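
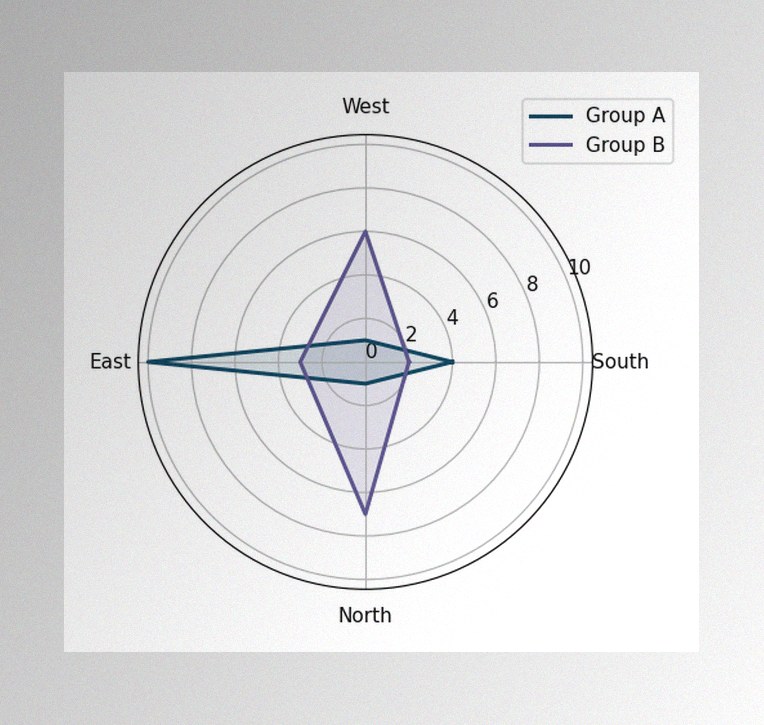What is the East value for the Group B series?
3

The image has some photo noise and uneven lighting. On the East axis, Group B reaches 3.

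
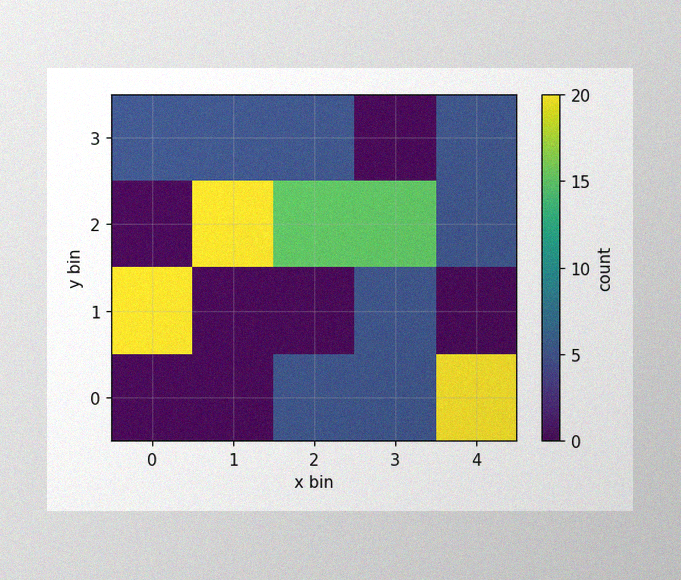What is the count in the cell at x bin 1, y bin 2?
20

The image has some photo noise and uneven lighting. Matching the cell (1, 2) against the colorbar gives 20.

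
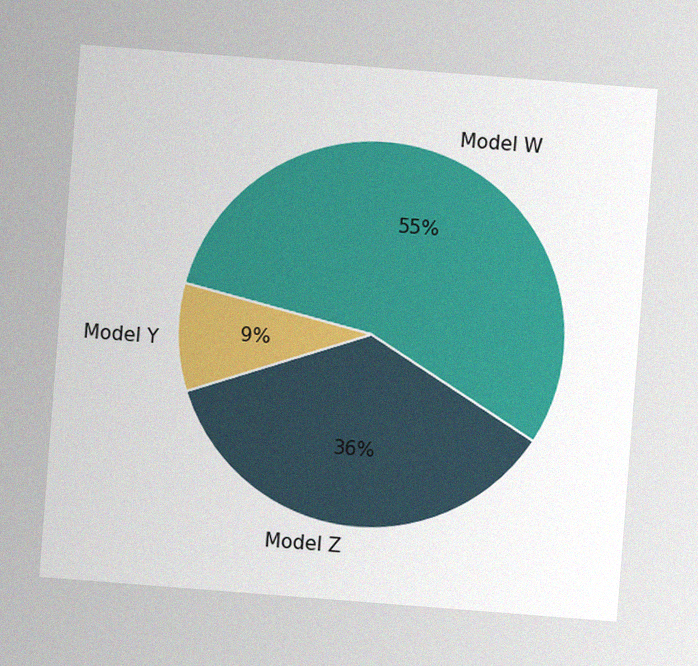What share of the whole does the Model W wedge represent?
The chart is tilted about 4° clockwise, with some photo noise. The Model W slice takes up 55% of the pie.

55%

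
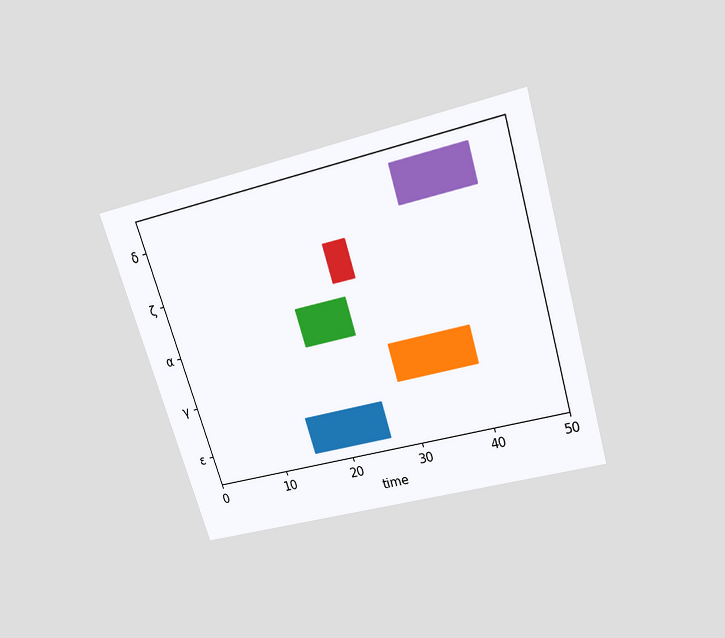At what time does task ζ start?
24

The chart is tilted about 17° counter-clockwise and viewed slightly from above. The ζ bar begins at t=24.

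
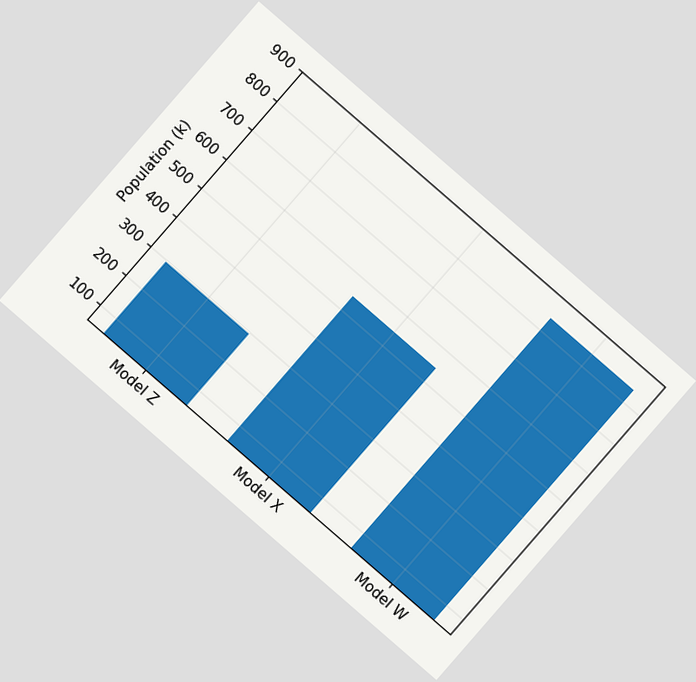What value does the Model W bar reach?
The chart is tilted about 41° clockwise. Reading along the chart's y-axis, the Model W bar reaches 840k.

840k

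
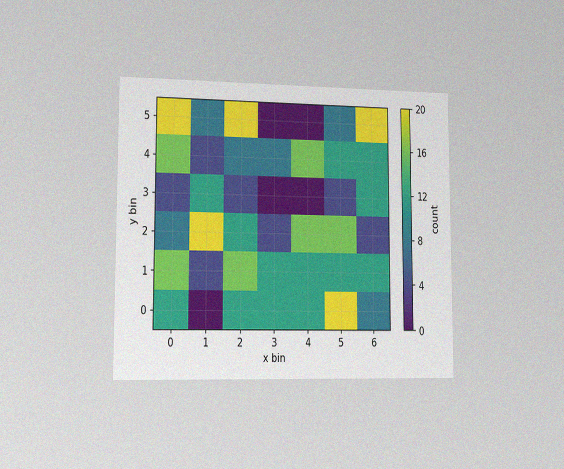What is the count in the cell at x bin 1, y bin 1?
4

The chart is viewed slightly from the left, with some photo noise. Matching the cell (1, 1) against the colorbar gives 4.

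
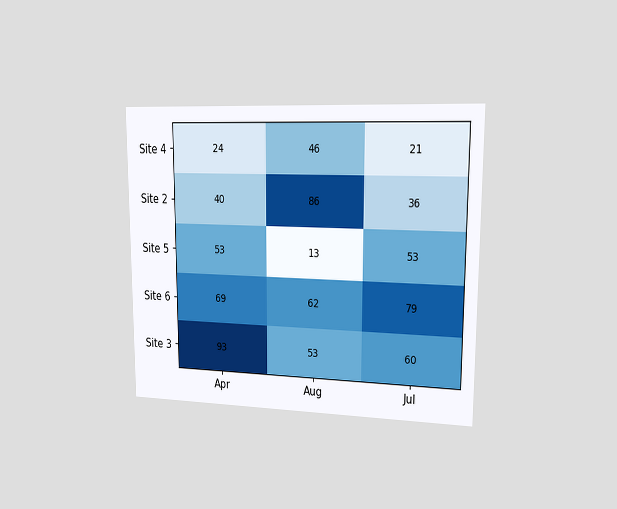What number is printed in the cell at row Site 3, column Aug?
The chart is viewed slightly from the right. The (Site 3, Aug) cell reads 53.

53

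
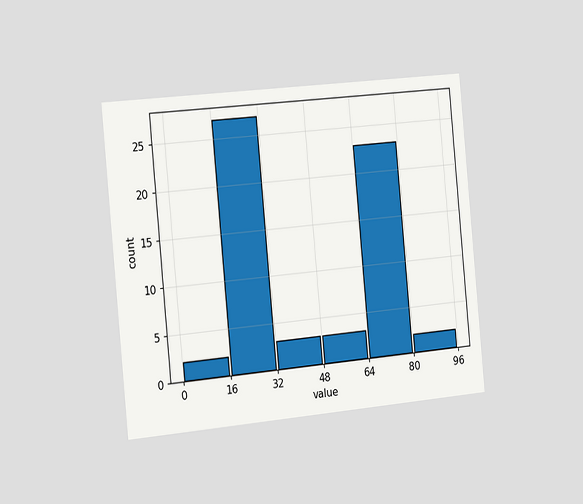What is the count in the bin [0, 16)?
2

The chart is tilted about 5° counter-clockwise and viewed slightly from the left. The [0, 16) bin has height 2.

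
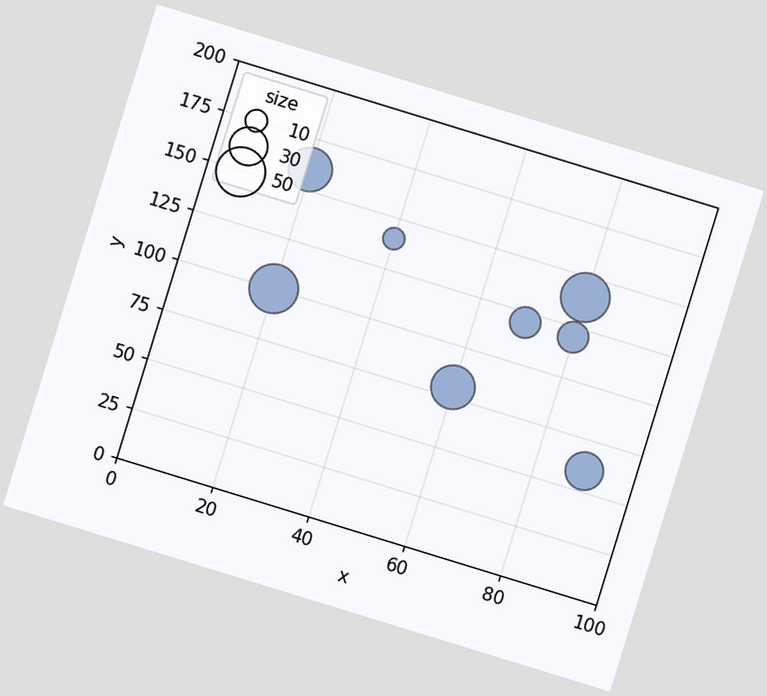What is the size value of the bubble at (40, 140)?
10

The chart is tilted about 17° clockwise. Matching the bubble at (40, 140) against the size legend gives 10.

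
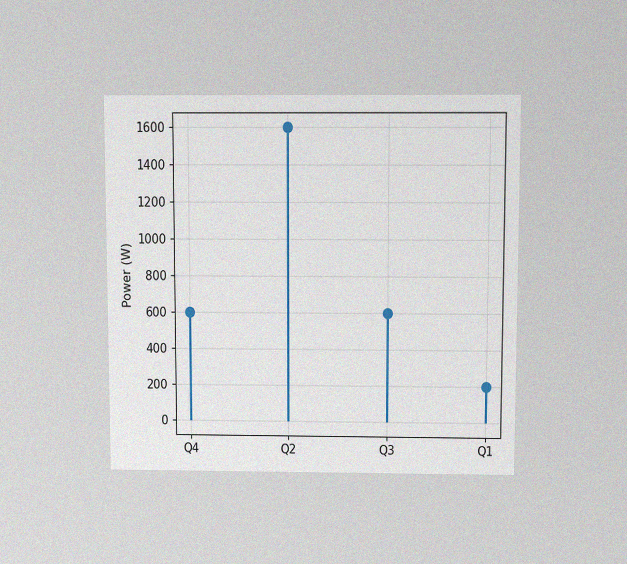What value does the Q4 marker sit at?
600W

The chart is viewed slightly from above, with some photo noise. The Q4 marker sits at 600W.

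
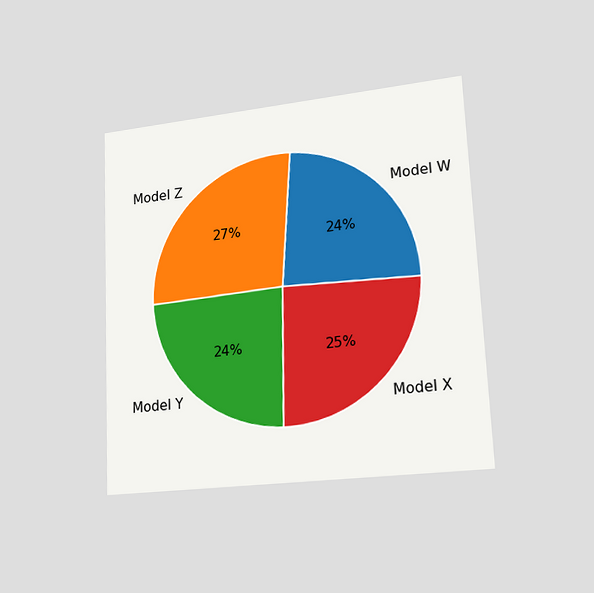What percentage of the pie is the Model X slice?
The chart is tilted about 3° counter-clockwise and viewed slightly from the right. The Model X slice takes up 25% of the pie.

25%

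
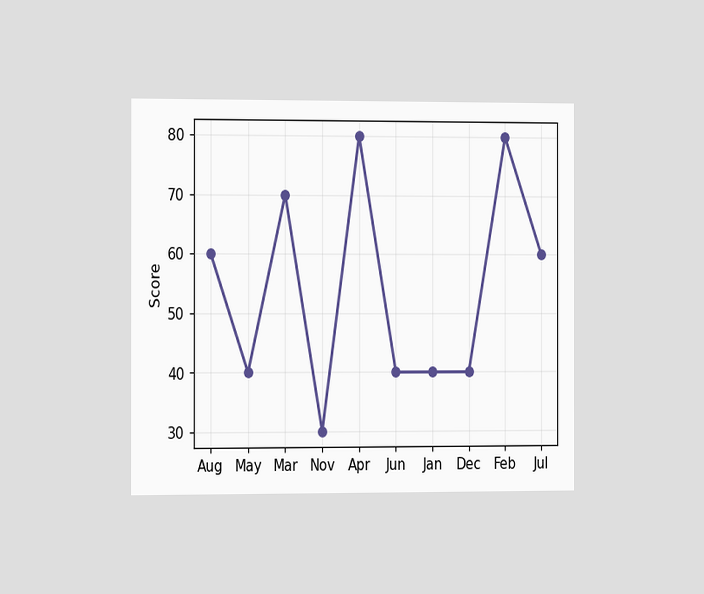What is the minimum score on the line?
The chart is viewed slightly from the left. The lowest point is at Nov, and reading across to the y-axis gives 30.

30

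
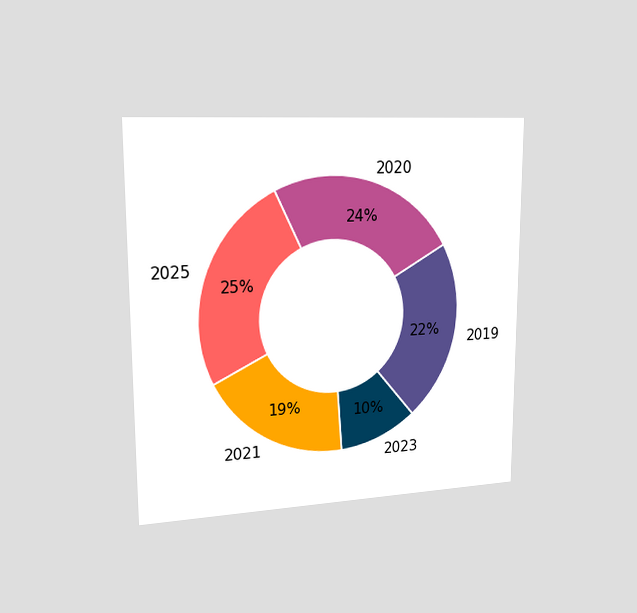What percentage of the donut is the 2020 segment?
24%

The chart is viewed slightly from the left. The 2020 segment takes up 24% of the ring.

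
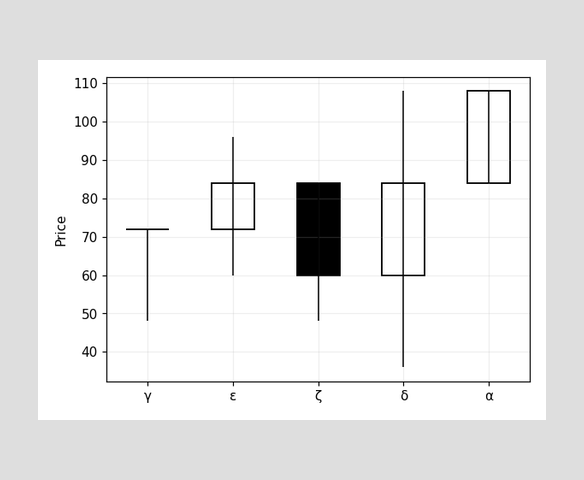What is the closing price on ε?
The ε candle closes at 84.

84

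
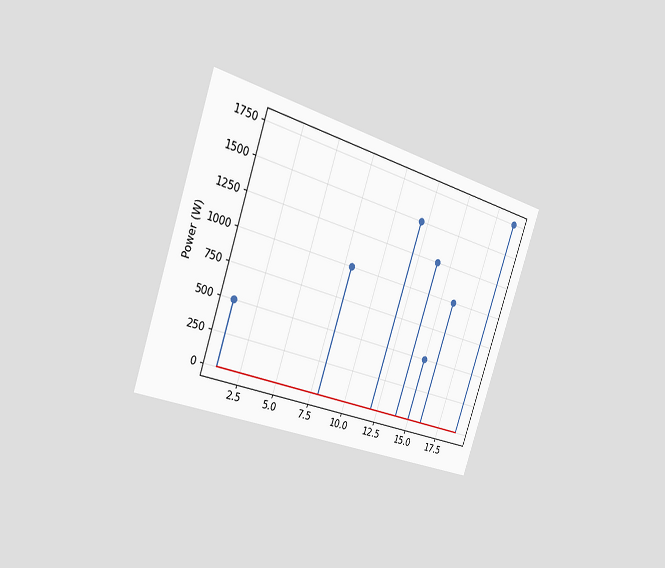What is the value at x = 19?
The chart is tilted about 19° clockwise and viewed slightly from the left. The stem at x=19 reaches 1750W.

1750W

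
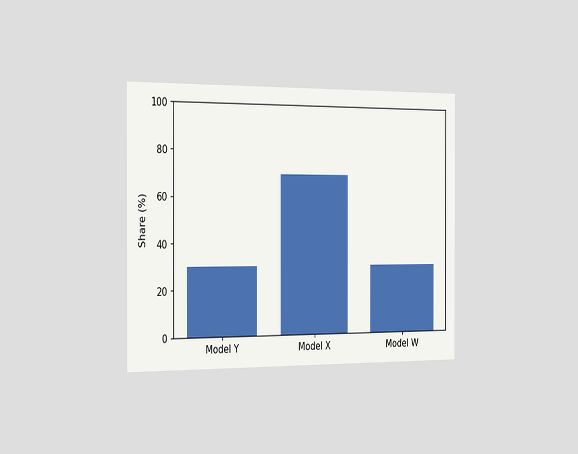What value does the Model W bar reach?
The chart is viewed slightly from the left. Reading along the chart's y-axis, the Model W bar reaches 30%.

30%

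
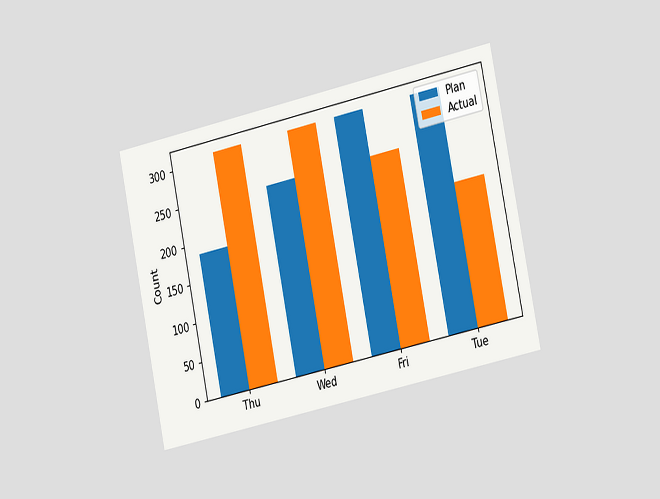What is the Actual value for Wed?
310

The chart is tilted about 12° counter-clockwise and viewed slightly from the right. The Actual bar at Wed reaches 310 on the y-axis.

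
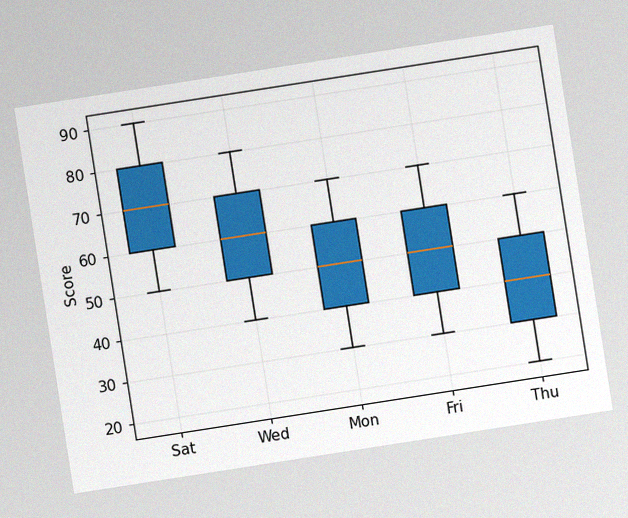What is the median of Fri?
The chart is tilted about 9° counter-clockwise, with some photo noise. The median line in the Fri box sits at 50.

50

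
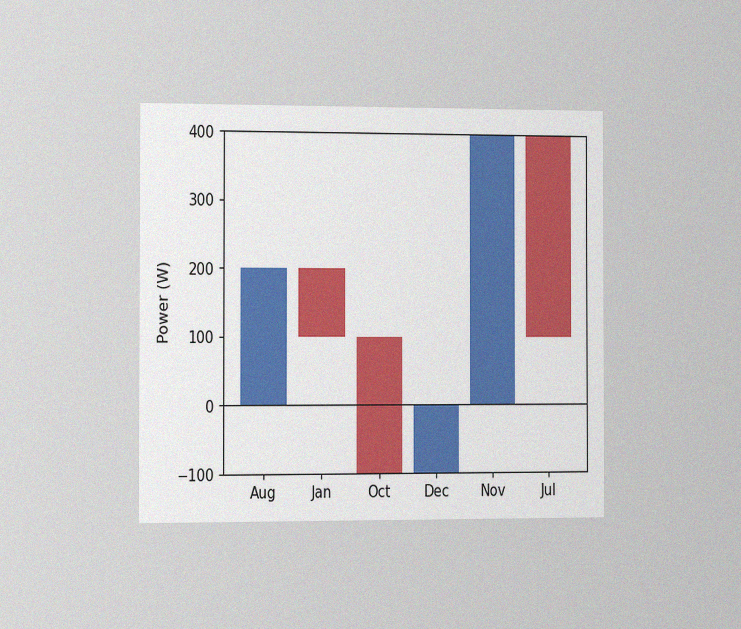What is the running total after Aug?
200W

The chart is viewed slightly from the left, with some photo noise. After Aug the running total reaches 200W.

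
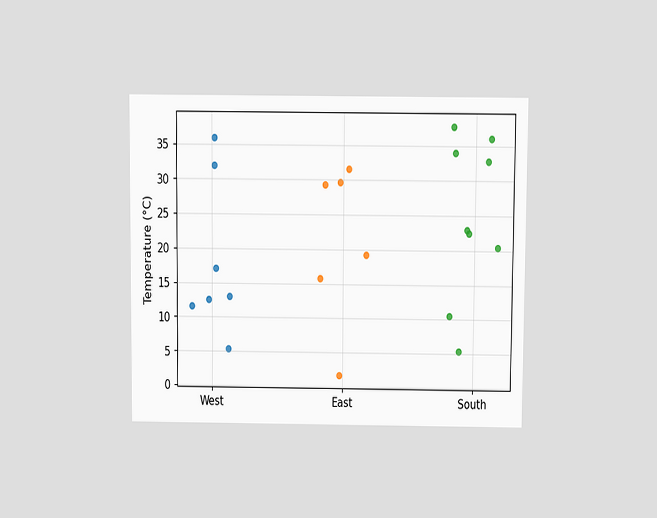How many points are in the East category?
The chart is viewed slightly from above. Counting the markers in the East column gives 6.

6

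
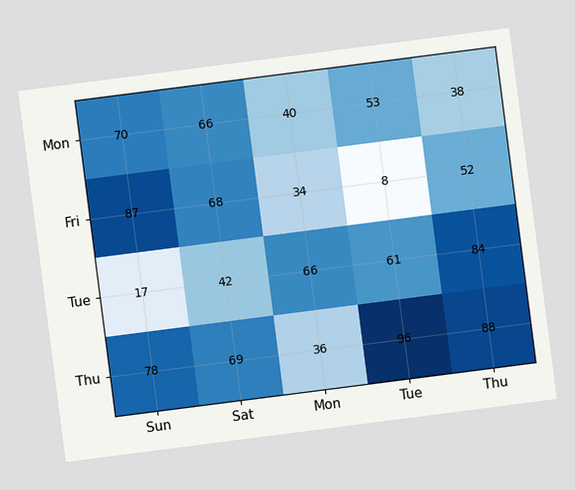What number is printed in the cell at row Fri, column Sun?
87

The chart is tilted about 7° counter-clockwise. The (Fri, Sun) cell reads 87.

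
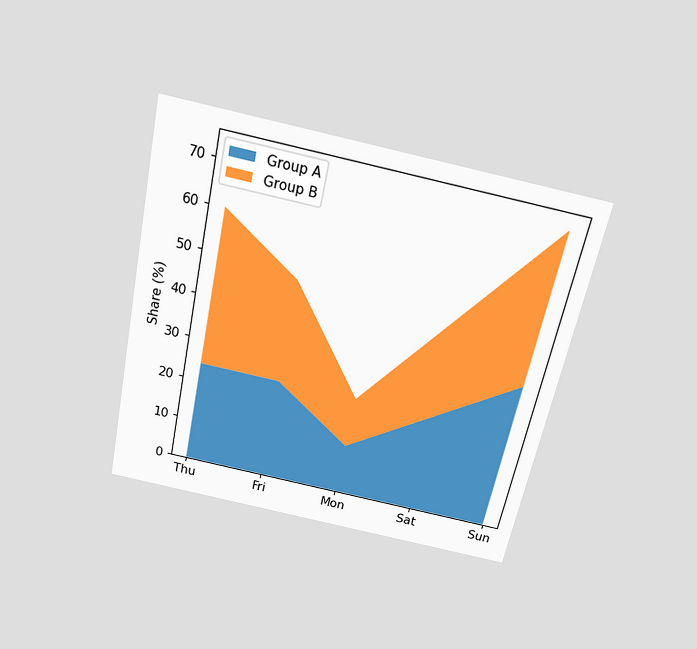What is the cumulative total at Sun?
72%

The chart is tilted about 12° clockwise and viewed slightly from above. The stacked total at Sun reaches 72%.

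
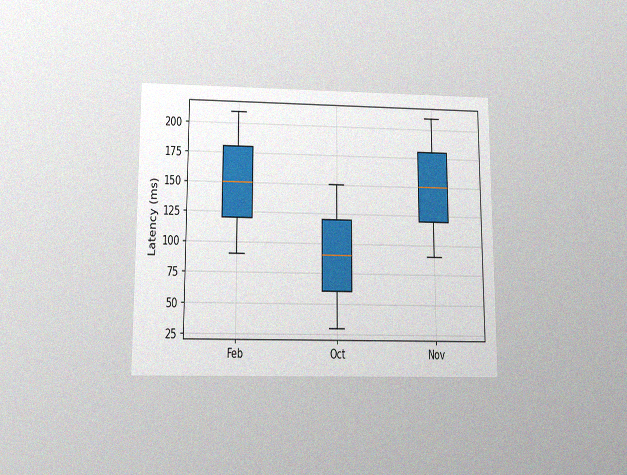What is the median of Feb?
The chart is viewed slightly from below, with some photo noise. The median line in the Feb box sits at 150ms.

150ms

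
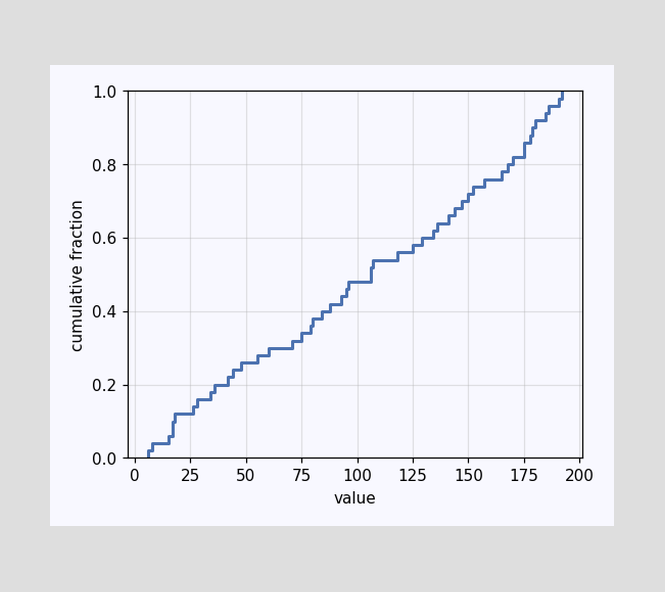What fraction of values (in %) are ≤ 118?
At x=118 the ECDF step is at 56%.

56%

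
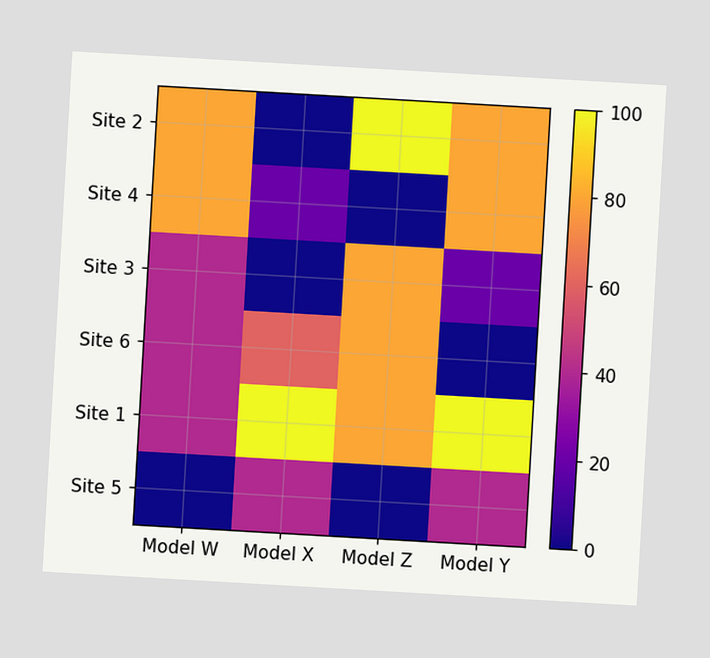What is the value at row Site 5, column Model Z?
0

The chart is tilted about 3° clockwise. Matching cell (Site 5, Model Z) against the colorbar gives 0.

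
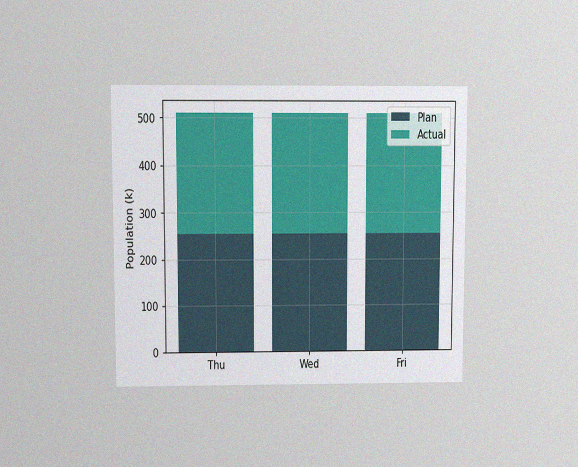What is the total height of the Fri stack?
510k

The chart is viewed at a slight angle, with some photo noise. The Fri stack's top reaches 510k on the y-axis.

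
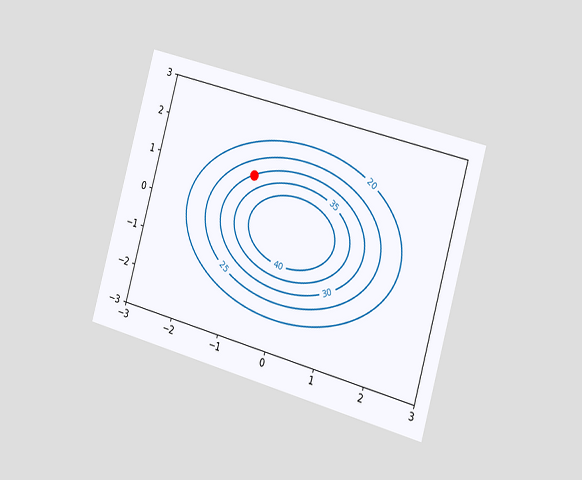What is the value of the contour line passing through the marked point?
30

The chart is tilted about 15° clockwise and viewed slightly from the right. The marked point sits on the contour labelled 30.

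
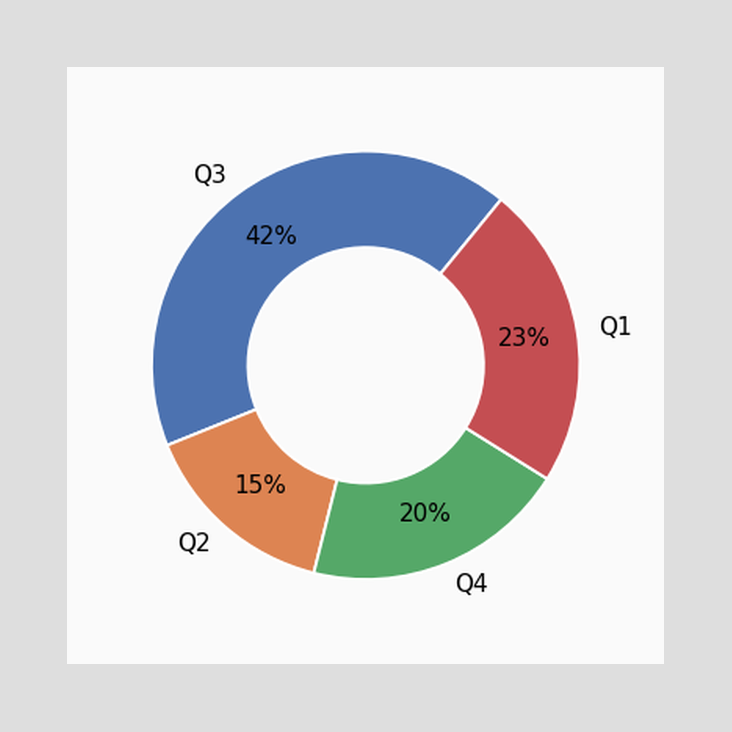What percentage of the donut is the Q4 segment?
The Q4 segment takes up 20% of the ring.

20%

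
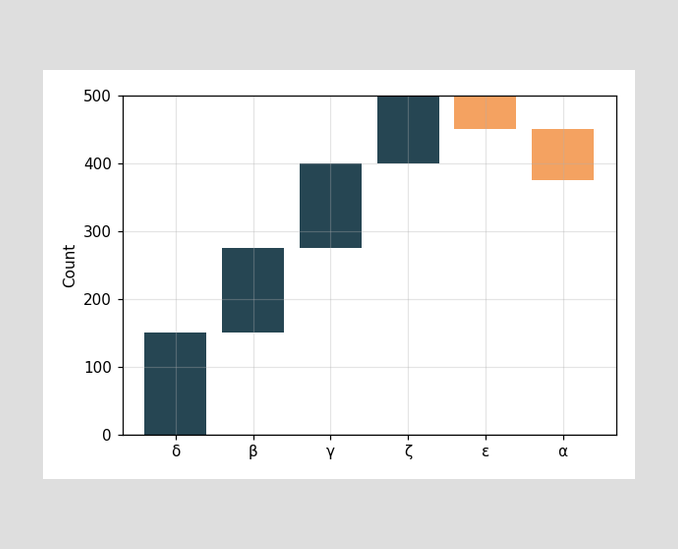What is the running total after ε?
After ε the running total reaches 450.

450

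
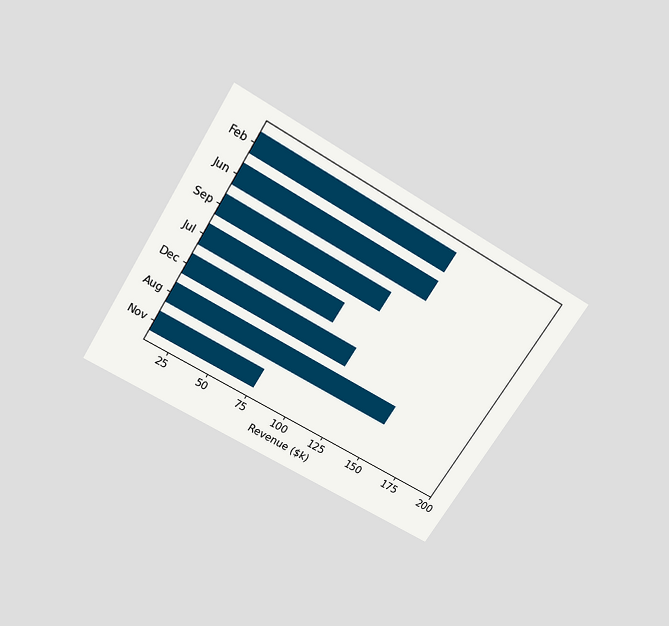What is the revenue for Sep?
$114k

The chart is tilted about 32° clockwise and viewed slightly from above. Reading along the chart's x-axis, the Sep bar reaches $114k.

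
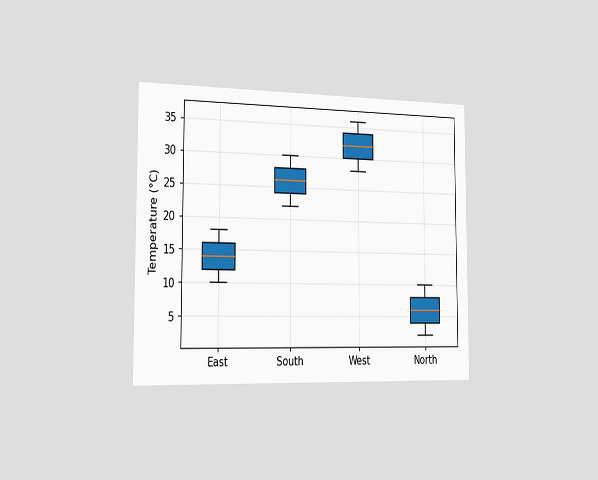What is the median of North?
The chart is viewed slightly from the left. The median line in the North box sits at 6°C.

6°C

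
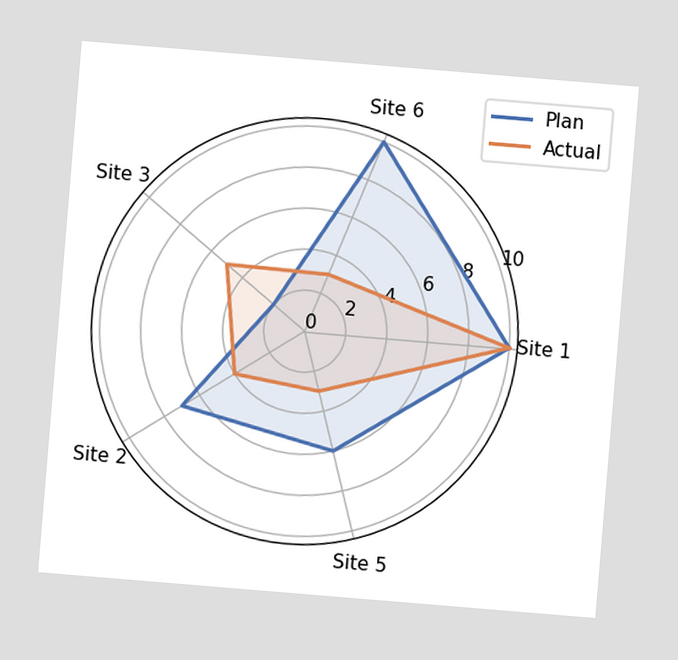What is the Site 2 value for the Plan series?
7

The chart is tilted about 5° clockwise. On the Site 2 axis, Plan reaches 7.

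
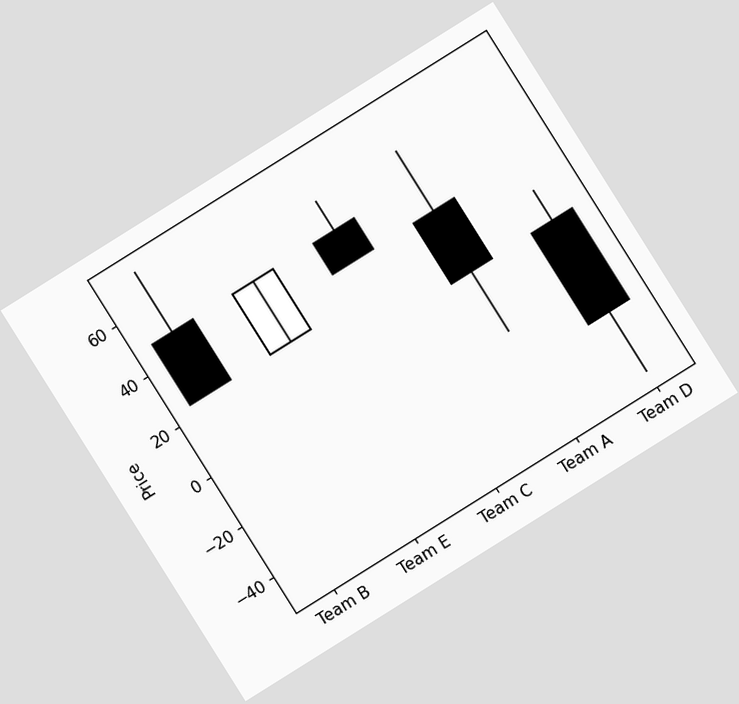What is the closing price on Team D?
The chart is tilted about 32° counter-clockwise. The Team D candle closes at -24.

-24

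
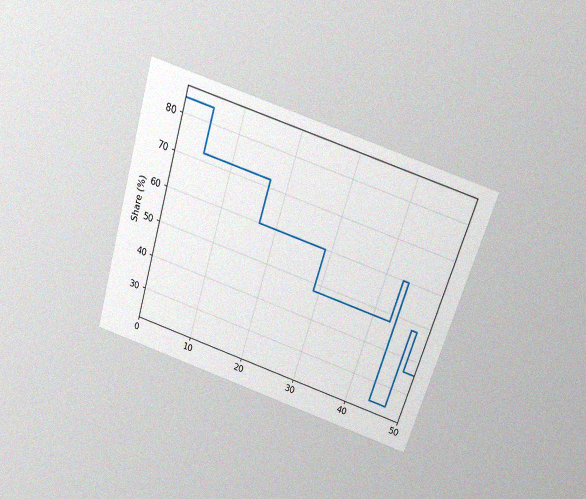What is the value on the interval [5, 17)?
The chart is tilted about 17° clockwise and viewed slightly from above, with some photo noise. On [5, 17) the step sits at 72%.

72%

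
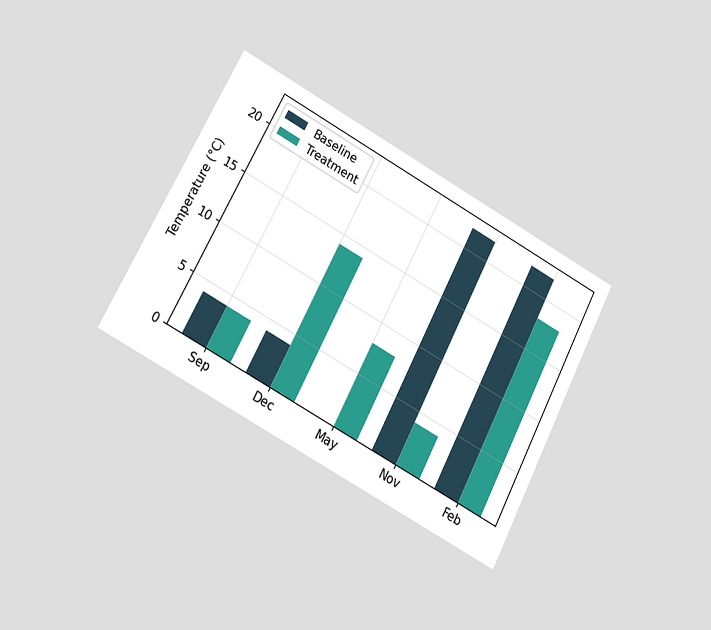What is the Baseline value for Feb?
22°C

The chart is tilted about 28° clockwise and viewed at a slight angle. The Baseline bar at Feb reaches 22°C on the y-axis.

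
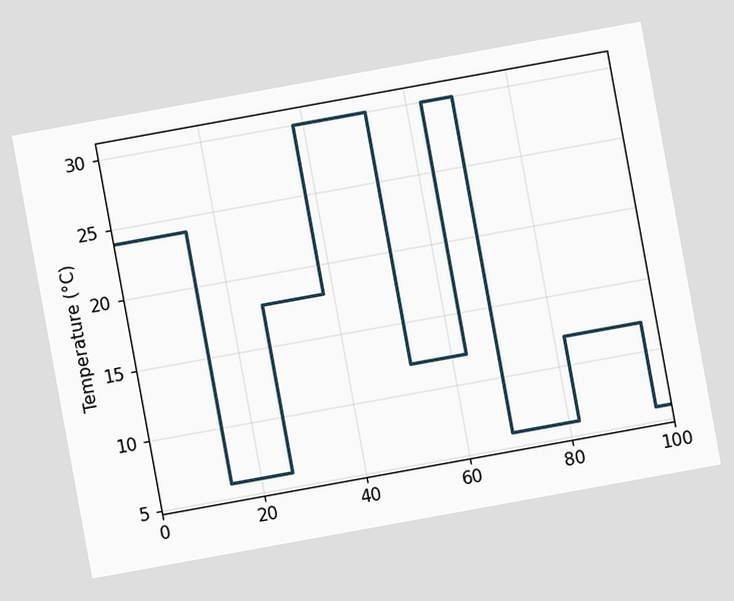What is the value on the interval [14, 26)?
The chart is tilted about 10° counter-clockwise. On [14, 26) the step sits at 6°C.

6°C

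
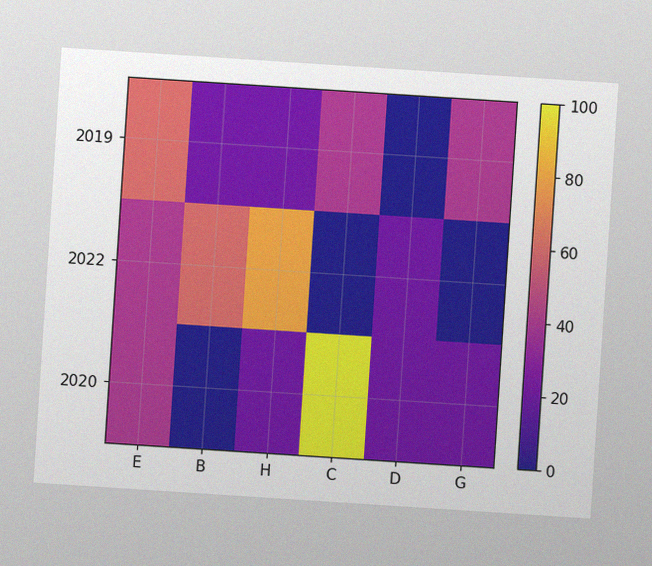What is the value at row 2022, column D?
20

The chart is tilted about 4° clockwise, with some photo noise. Matching cell (2022, D) against the colorbar gives 20.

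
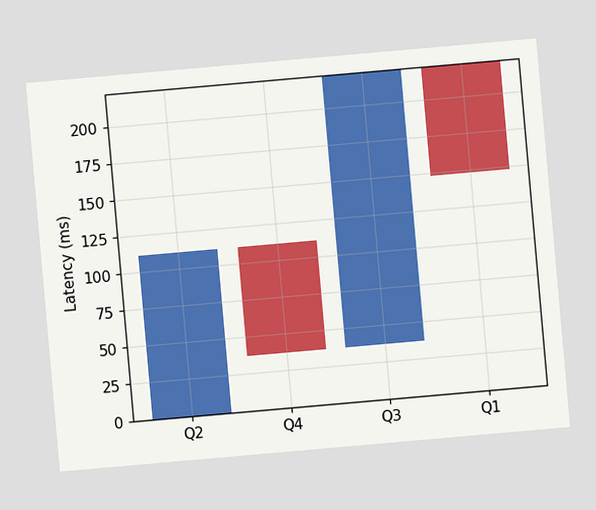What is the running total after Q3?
The chart is tilted about 5° counter-clockwise. After Q3 the running total reaches 222ms.

222ms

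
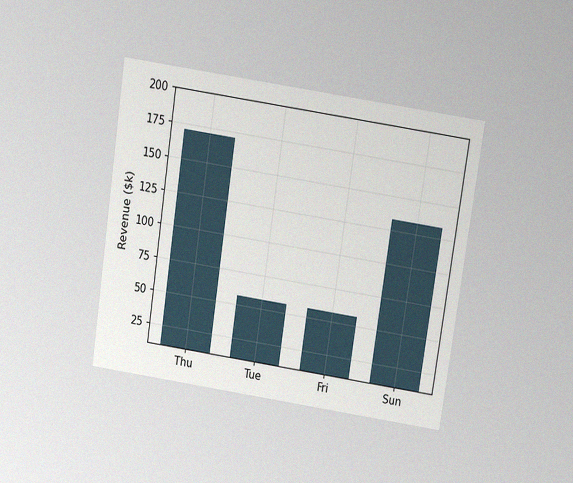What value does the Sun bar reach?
$133k

The chart is tilted about 8° clockwise and viewed slightly from above, with some photo noise. Reading along the chart's y-axis, the Sun bar reaches $133k.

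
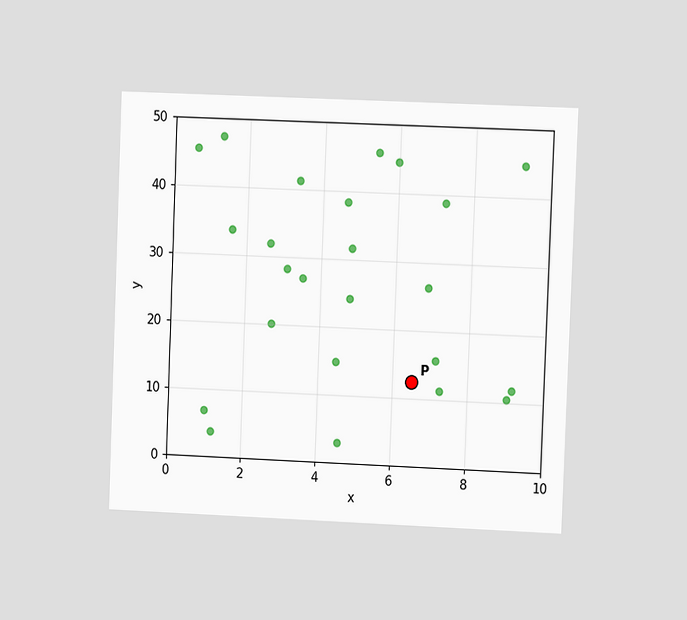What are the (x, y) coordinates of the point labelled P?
The chart is tilted about 2° clockwise and viewed at a slight angle. Following the gridlines from P to each axis, P sits at (6.5, 12.5).

(6.5, 12.5)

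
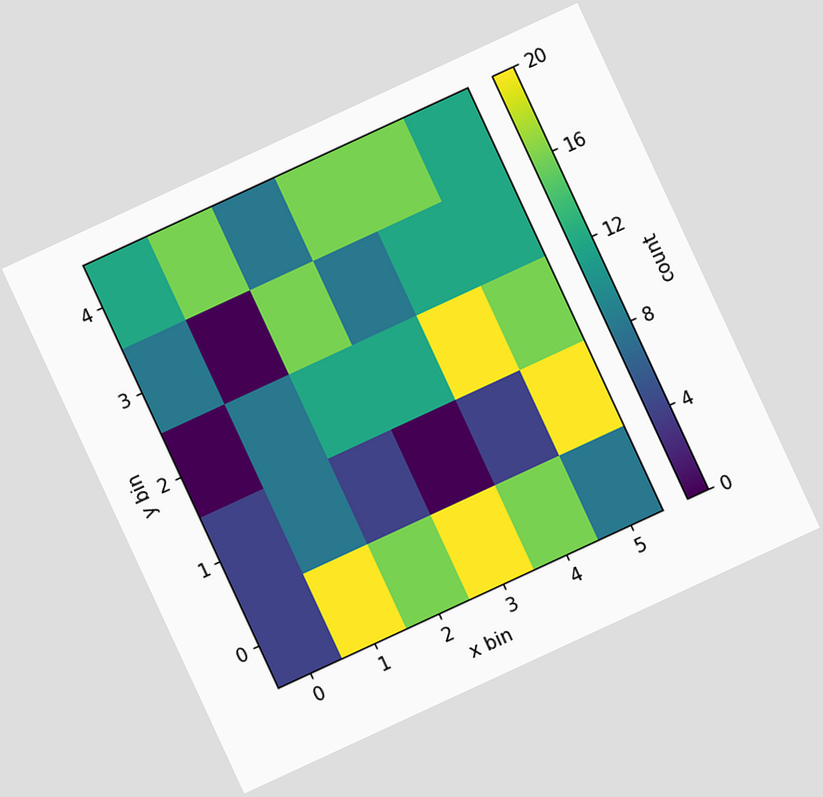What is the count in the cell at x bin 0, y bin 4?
The chart is tilted about 25° counter-clockwise. Matching the cell (0, 4) against the colorbar gives 12.

12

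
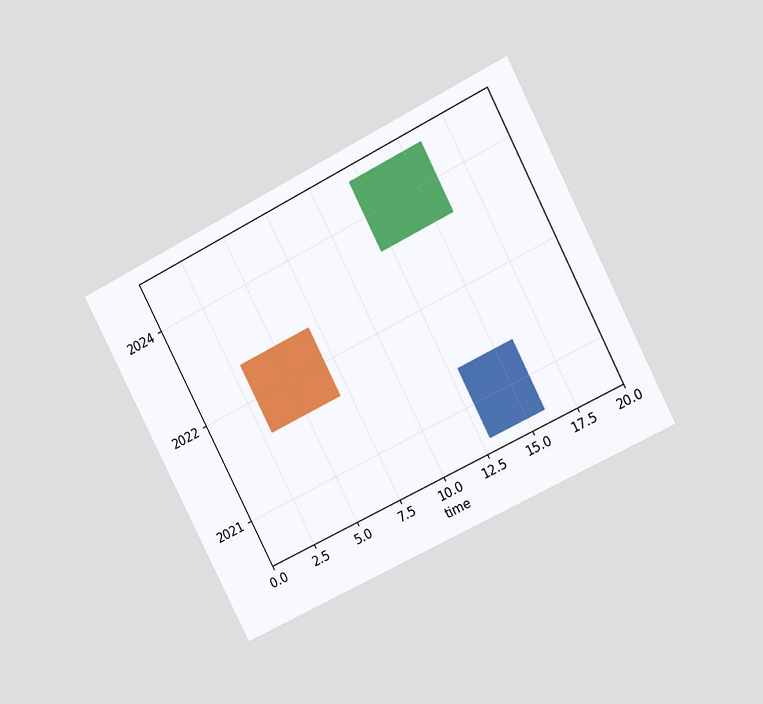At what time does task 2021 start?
The chart is tilted about 27° counter-clockwise and viewed at a slight angle. The 2021 bar begins at t=13.

13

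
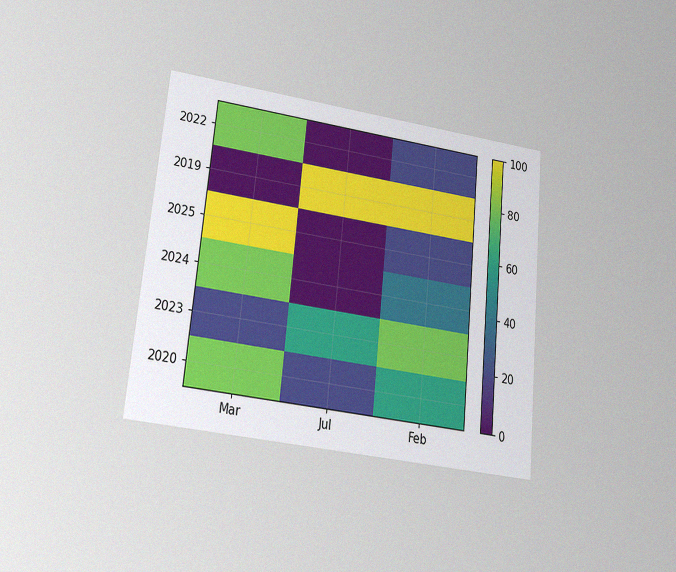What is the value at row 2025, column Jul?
The chart is tilted about 5° clockwise and viewed at a slight angle, with some photo noise. Matching cell (2025, Jul) against the colorbar gives 0.

0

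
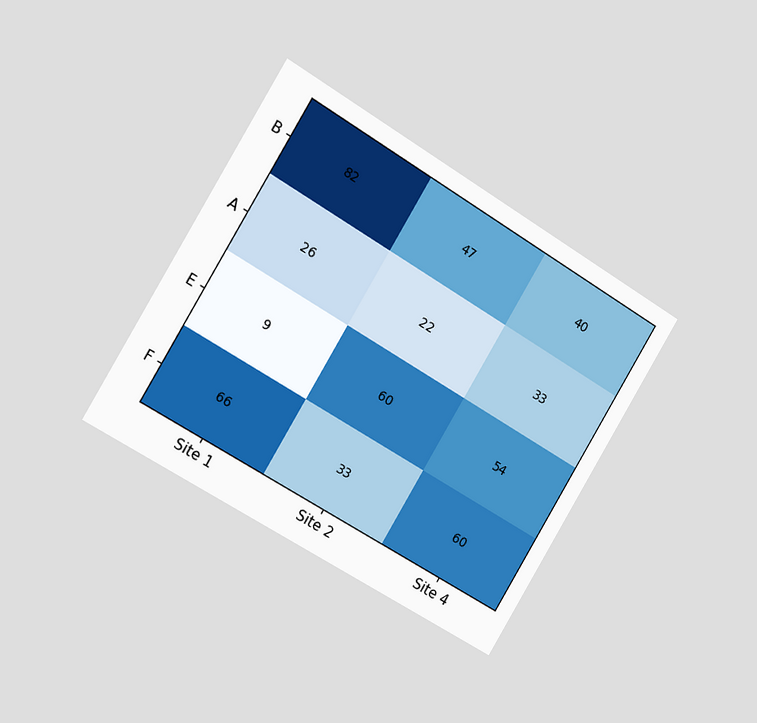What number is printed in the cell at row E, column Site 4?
The chart is tilted about 31° clockwise and viewed slightly from the left. The (E, Site 4) cell reads 54.

54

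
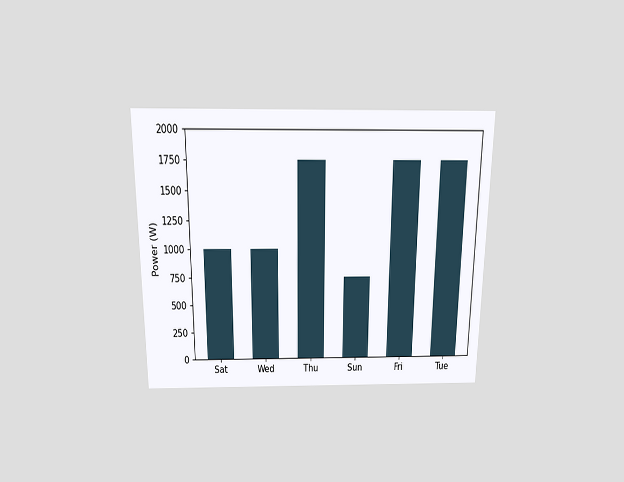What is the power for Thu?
The chart is viewed slightly from above. Reading along the chart's y-axis, the Thu bar reaches 1750W.

1750W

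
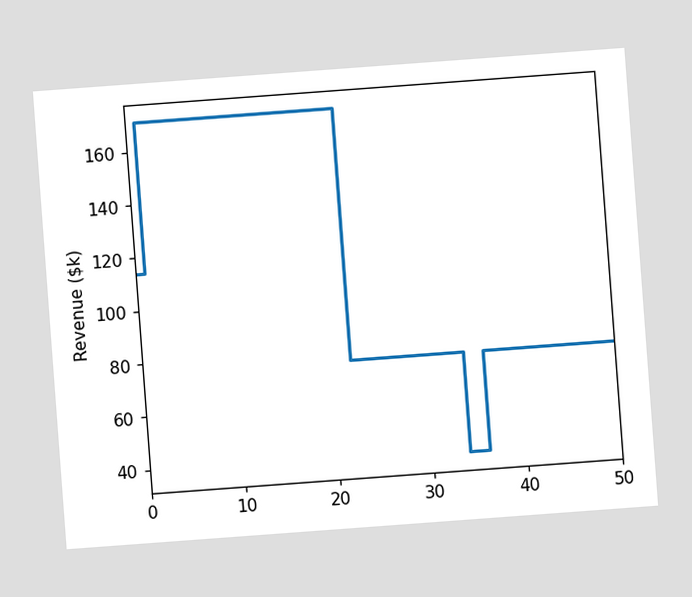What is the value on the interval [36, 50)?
The chart is tilted about 4° counter-clockwise. On [36, 50) the step sits at $76k.

$76k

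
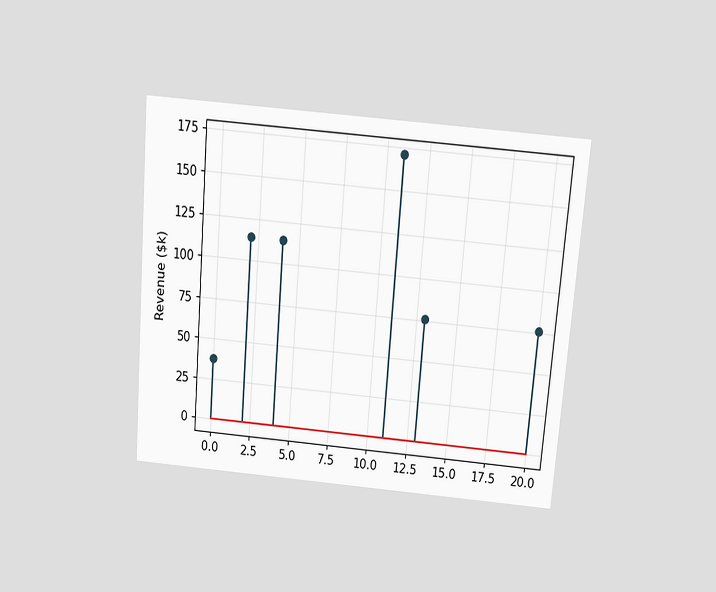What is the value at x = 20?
$76k

The chart is tilted about 5° clockwise and viewed slightly from above. The stem at x=20 reaches $76k.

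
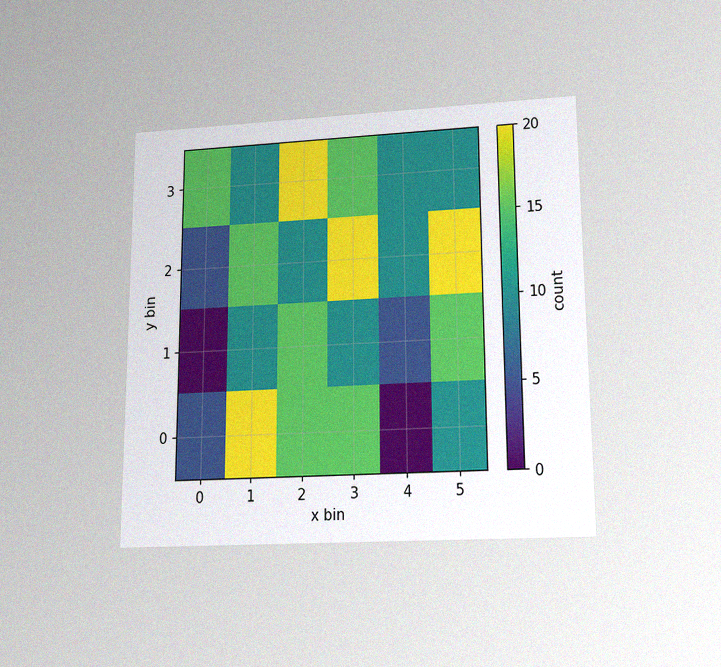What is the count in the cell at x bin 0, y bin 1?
The chart is viewed slightly from below, with some photo noise. Matching the cell (0, 1) against the colorbar gives 0.

0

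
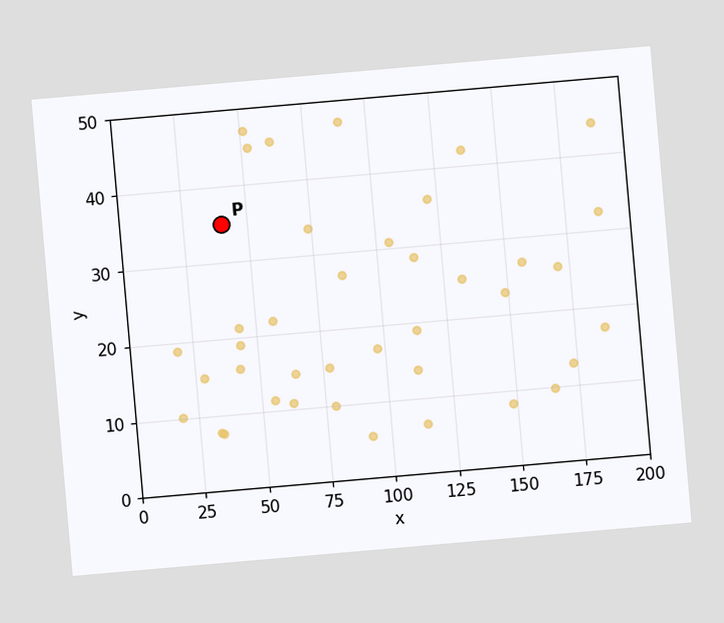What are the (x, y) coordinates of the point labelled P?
The chart is tilted about 5° counter-clockwise. Following the gridlines from P to each axis, P sits at (40, 35).

(40, 35)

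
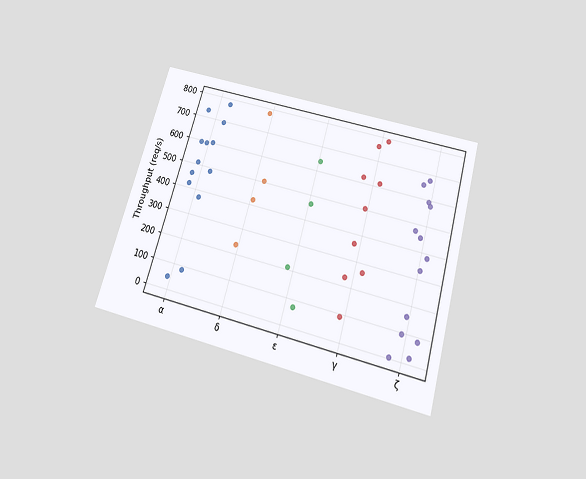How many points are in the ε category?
4

The chart is tilted about 16° clockwise and viewed slightly from below. Counting the markers in the ε column gives 4.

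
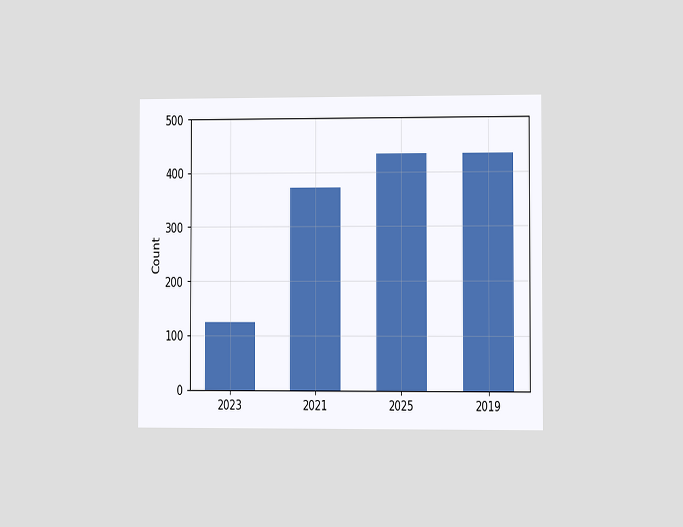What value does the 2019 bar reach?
The chart is viewed slightly from the right. Reading along the chart's y-axis, the 2019 bar reaches 434.

434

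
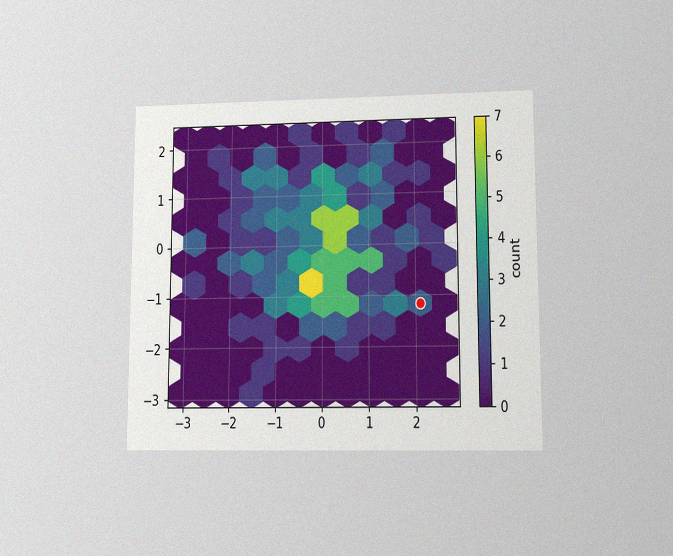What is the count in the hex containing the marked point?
2

The chart is viewed at a slight angle, with some photo noise. The marked hex reads 2 on the colorbar.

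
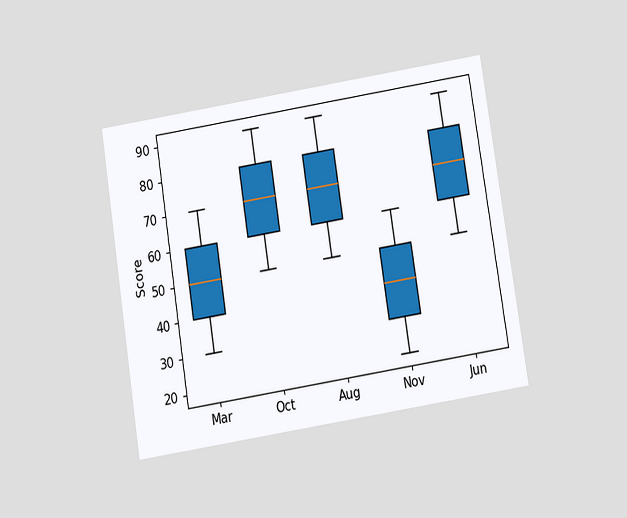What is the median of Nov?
40

The chart is tilted about 9° counter-clockwise and viewed slightly from below. The median line in the Nov box sits at 40.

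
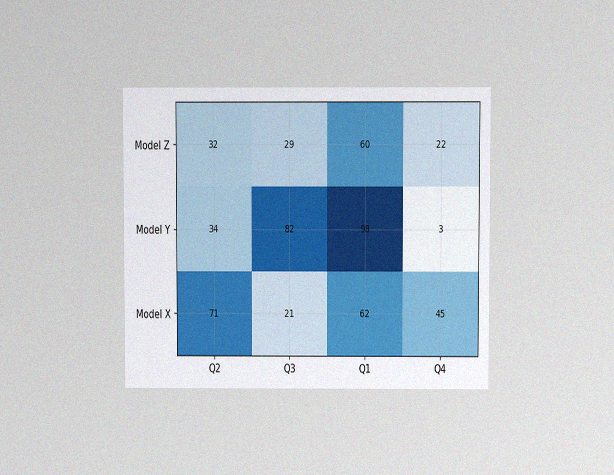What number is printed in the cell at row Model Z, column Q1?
The chart is viewed slightly from above, with some photo noise. The (Model Z, Q1) cell reads 60.

60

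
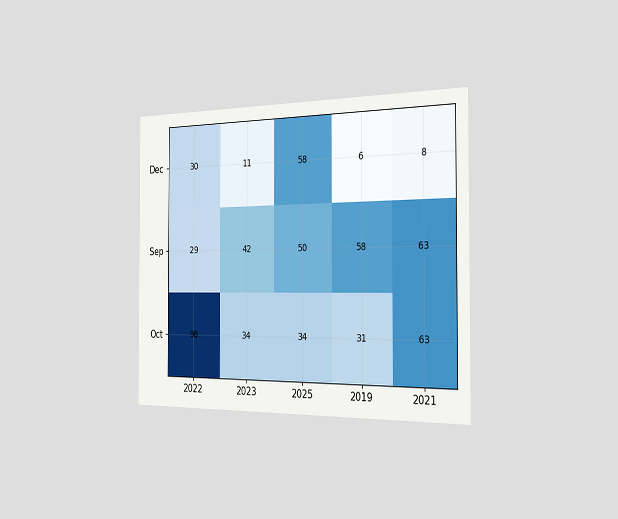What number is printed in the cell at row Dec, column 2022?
The chart is viewed slightly from the right. The (Dec, 2022) cell reads 30.

30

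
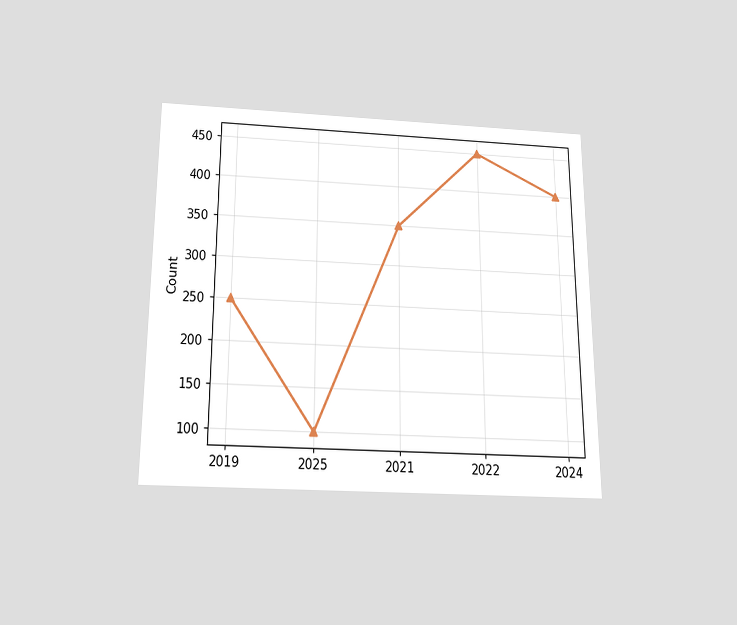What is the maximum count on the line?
450

The chart is viewed slightly from below. The highest point is at 2022, and reading across to the y-axis gives 450.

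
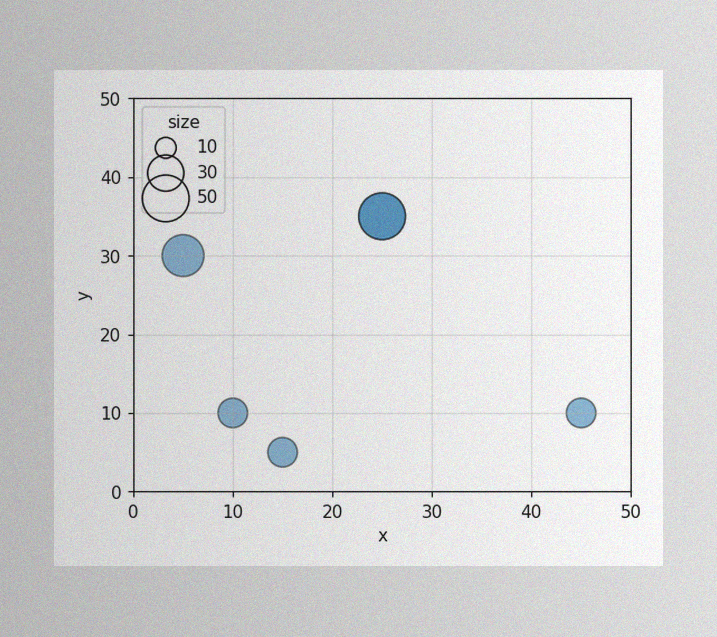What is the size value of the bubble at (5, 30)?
40

The image has some photo noise and uneven lighting. Matching the bubble at (5, 30) against the size legend gives 40.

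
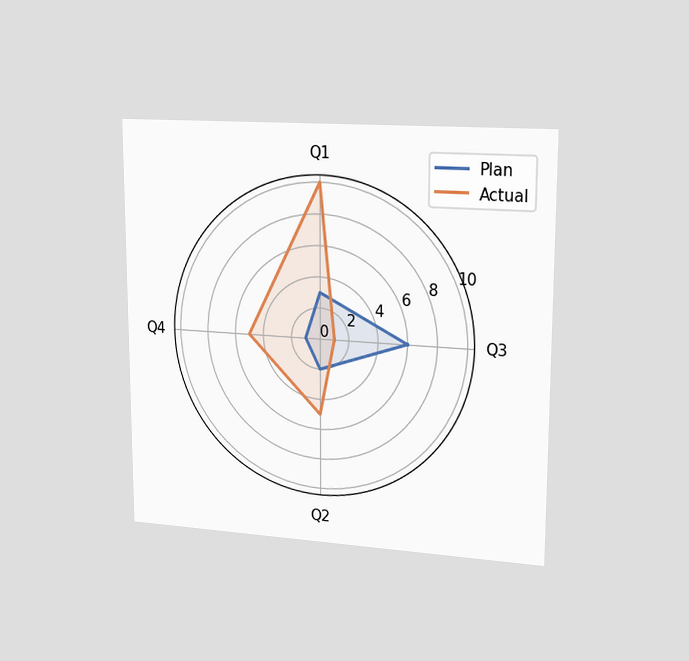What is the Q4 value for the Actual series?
5

The chart is viewed slightly from the right. On the Q4 axis, Actual reaches 5.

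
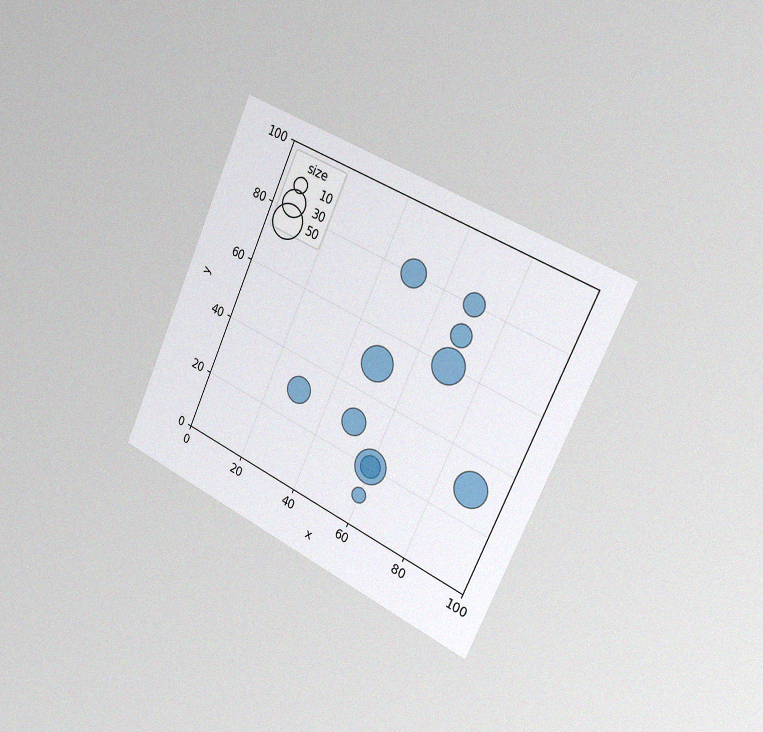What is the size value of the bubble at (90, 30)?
The chart is tilted about 24° clockwise and viewed slightly from the right, with some photo noise. Matching the bubble at (90, 30) against the size legend gives 50.

50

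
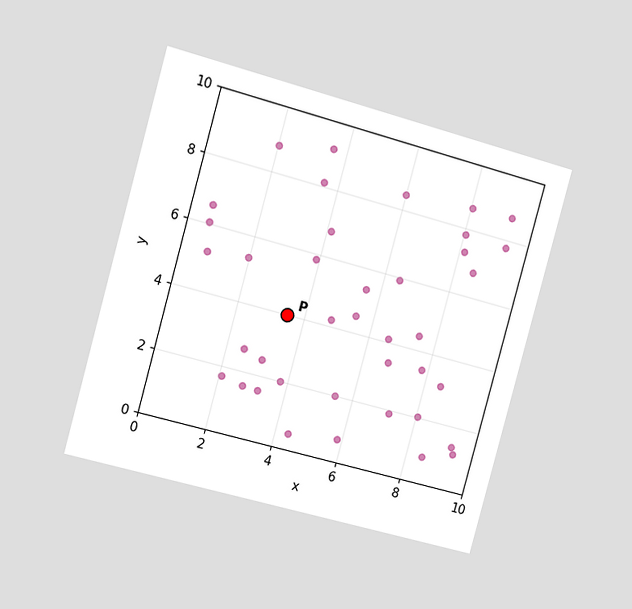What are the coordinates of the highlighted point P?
(3.5, 4)

The chart is tilted about 15° clockwise and viewed slightly from the left. Following the gridlines from P to each axis, P sits at (3.5, 4).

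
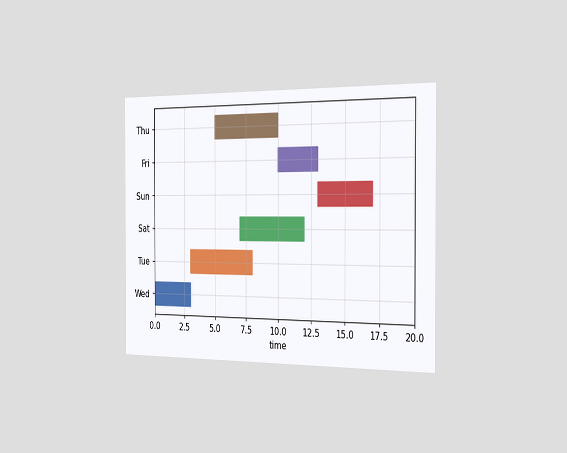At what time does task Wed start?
The chart is viewed slightly from the right. The Wed bar begins at t=0.

0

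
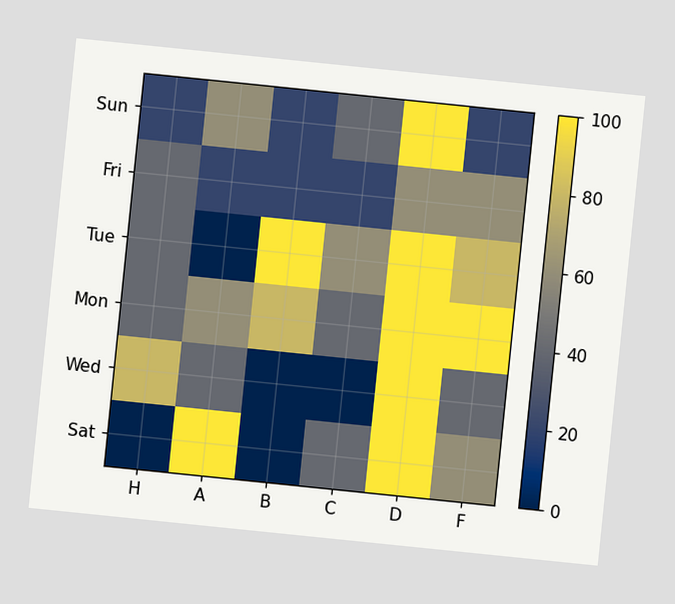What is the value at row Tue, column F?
80

The chart is tilted about 6° clockwise. Matching cell (Tue, F) against the colorbar gives 80.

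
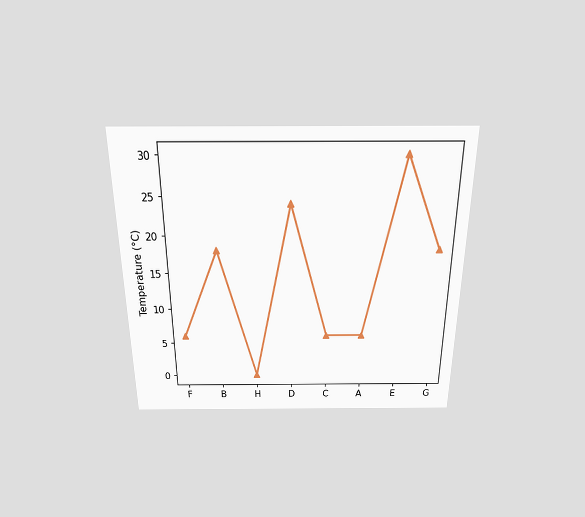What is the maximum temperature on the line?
The chart is viewed slightly from above. The highest point is at E, and reading across to the y-axis gives 30°C.

30°C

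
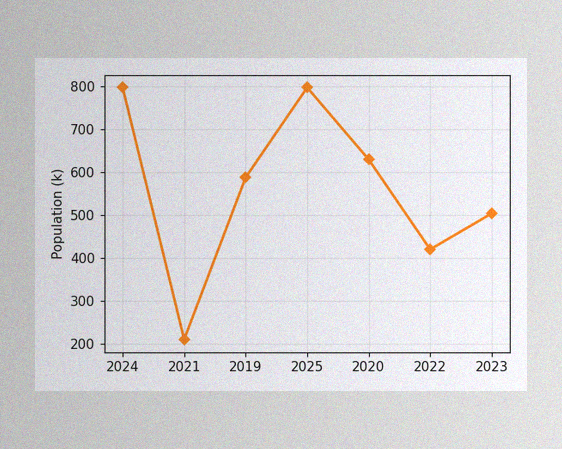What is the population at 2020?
630k

The image has some photo noise and uneven lighting. At 2020, the line is at 630k.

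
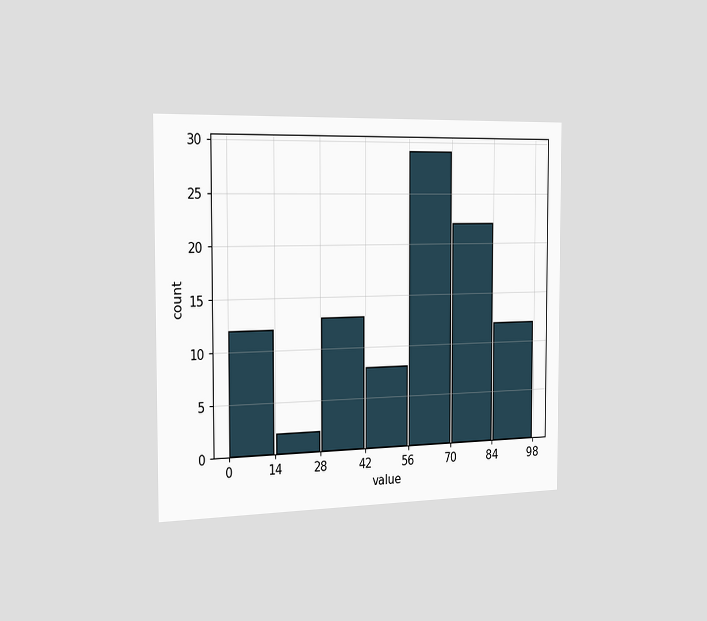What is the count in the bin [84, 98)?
The chart is viewed slightly from the left. The [84, 98) bin has height 12.

12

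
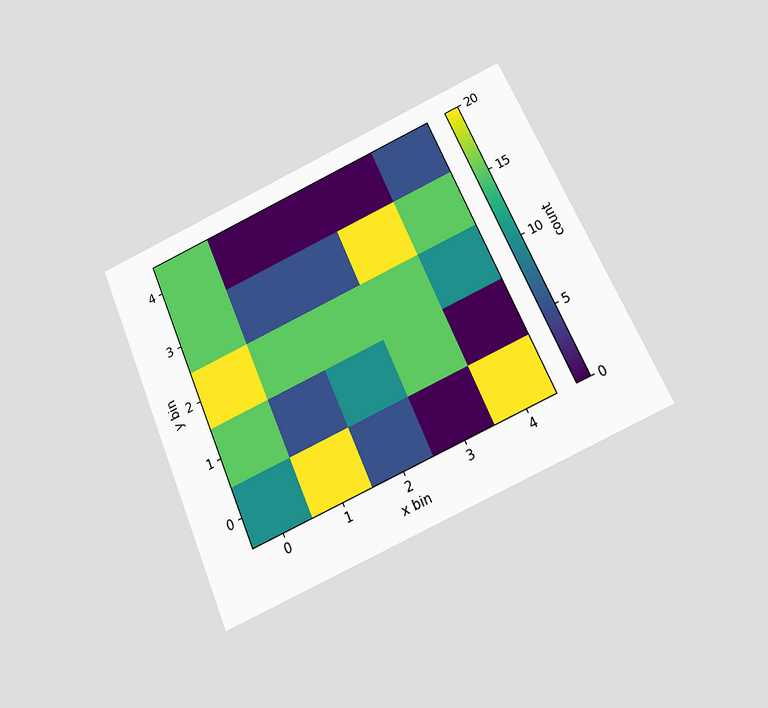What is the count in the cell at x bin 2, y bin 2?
15

The chart is tilted about 24° counter-clockwise and viewed slightly from below. Matching the cell (2, 2) against the colorbar gives 15.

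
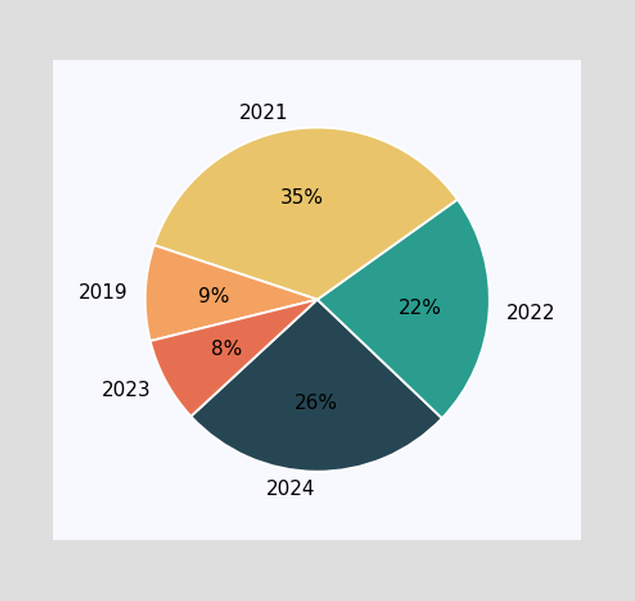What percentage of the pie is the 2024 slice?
The 2024 slice takes up 26% of the pie.

26%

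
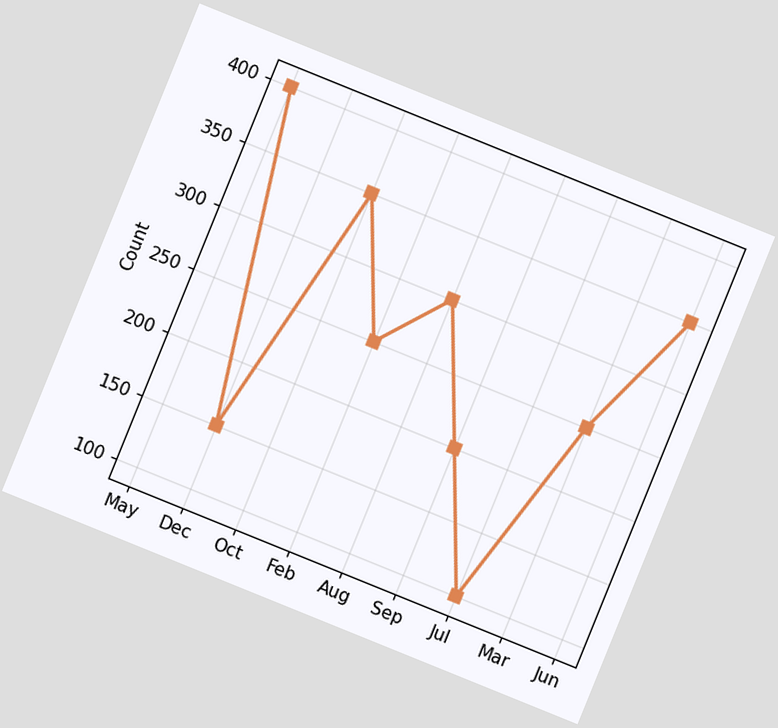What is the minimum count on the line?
100

The chart is tilted about 22° clockwise. The lowest point is at Jul, and reading across to the y-axis gives 100.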